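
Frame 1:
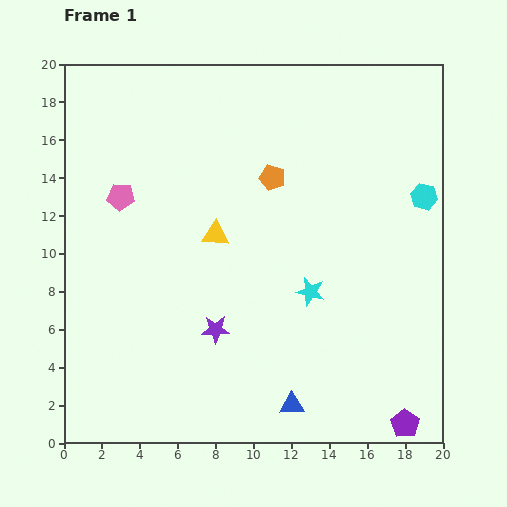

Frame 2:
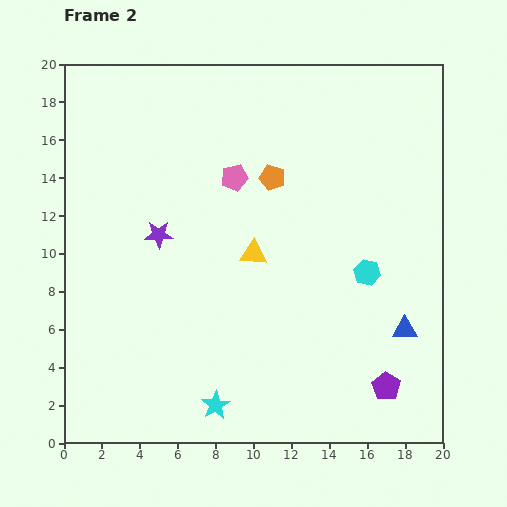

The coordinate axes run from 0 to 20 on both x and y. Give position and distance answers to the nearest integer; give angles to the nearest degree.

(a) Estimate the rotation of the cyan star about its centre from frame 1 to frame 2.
26° clockwise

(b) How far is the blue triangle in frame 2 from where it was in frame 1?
7

The blue triangle moved from (12, 2) to (18, 6), a distance of √(6² + 4²) ≈ 7.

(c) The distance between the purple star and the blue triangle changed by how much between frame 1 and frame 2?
+8

Distance in frame 1: 6. Distance in frame 2: 14.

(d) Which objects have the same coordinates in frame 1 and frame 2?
the orange pentagon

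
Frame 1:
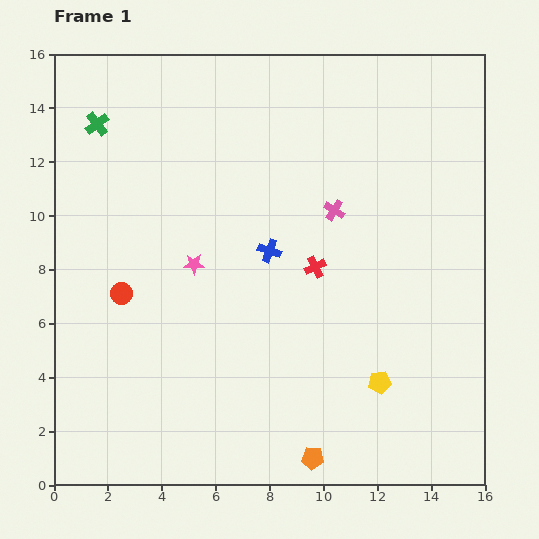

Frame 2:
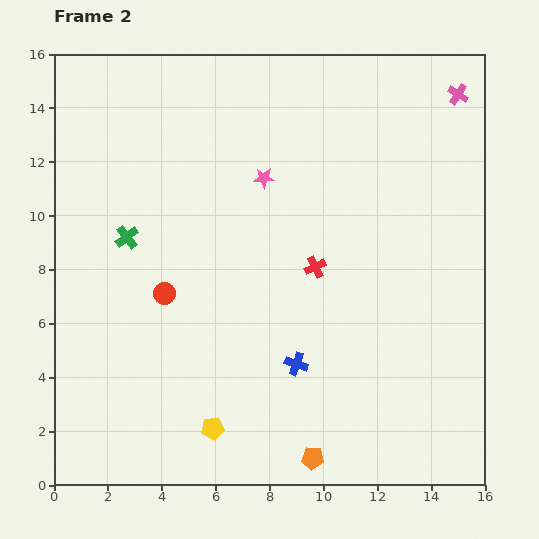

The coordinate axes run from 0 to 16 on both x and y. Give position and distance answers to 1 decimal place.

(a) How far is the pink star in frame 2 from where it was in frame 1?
4.1

The pink star moved from (5.2, 8.2) to (7.8, 11.4), a distance of √(2.6² + 3.2²) ≈ 4.1.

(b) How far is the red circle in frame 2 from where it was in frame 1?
1.6

The red circle moved from (2.5, 7.1) to (4.1, 7.1), a distance of √(1.6² + 0.0²) ≈ 1.6.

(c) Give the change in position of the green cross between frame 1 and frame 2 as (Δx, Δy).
(1.1, -4.2)

The green cross was at (1.6, 13.4) in frame 1 and (2.7, 9.2) in frame 2.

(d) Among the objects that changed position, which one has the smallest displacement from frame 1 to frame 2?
the red circle

(moved 1.6)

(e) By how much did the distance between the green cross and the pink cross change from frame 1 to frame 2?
+4.0

Distance in frame 1: 9.4. Distance in frame 2: 13.4.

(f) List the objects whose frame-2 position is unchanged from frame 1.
the orange pentagon, the red cross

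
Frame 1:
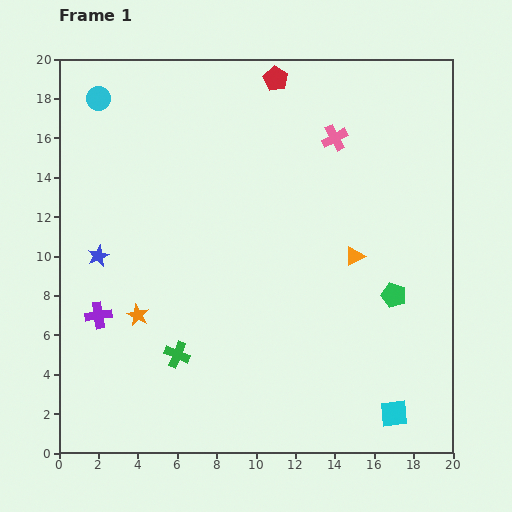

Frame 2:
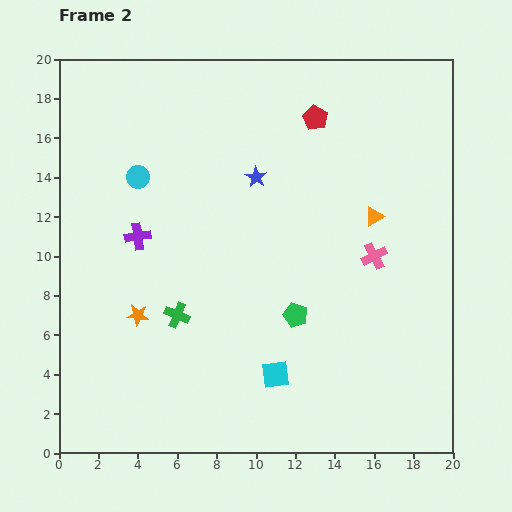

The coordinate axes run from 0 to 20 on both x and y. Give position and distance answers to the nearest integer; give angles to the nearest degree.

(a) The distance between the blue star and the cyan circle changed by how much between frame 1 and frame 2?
-2

Distance in frame 1: 8. Distance in frame 2: 6.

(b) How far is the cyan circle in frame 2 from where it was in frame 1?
4

The cyan circle moved from (2, 18) to (4, 14), a distance of √(2² + 4²) ≈ 4.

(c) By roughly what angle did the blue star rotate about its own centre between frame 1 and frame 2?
16° counter-clockwise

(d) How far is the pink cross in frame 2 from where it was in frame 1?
6

The pink cross moved from (14, 16) to (16, 10), a distance of √(2² + 6²) ≈ 6.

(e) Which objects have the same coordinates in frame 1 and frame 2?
the orange star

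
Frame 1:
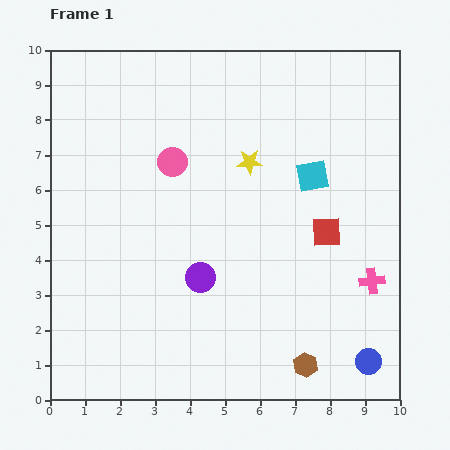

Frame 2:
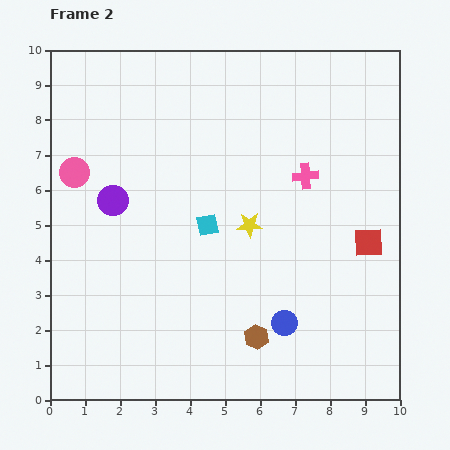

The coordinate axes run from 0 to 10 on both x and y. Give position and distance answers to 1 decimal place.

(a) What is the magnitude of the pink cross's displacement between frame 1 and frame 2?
3.6

The pink cross moved from (9.2, 3.4) to (7.3, 6.4), a distance of √(1.9² + 3.0²) ≈ 3.6.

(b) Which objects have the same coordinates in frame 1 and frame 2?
none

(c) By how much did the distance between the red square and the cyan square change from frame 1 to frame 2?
+3.0

Distance in frame 1: 1.6. Distance in frame 2: 4.6.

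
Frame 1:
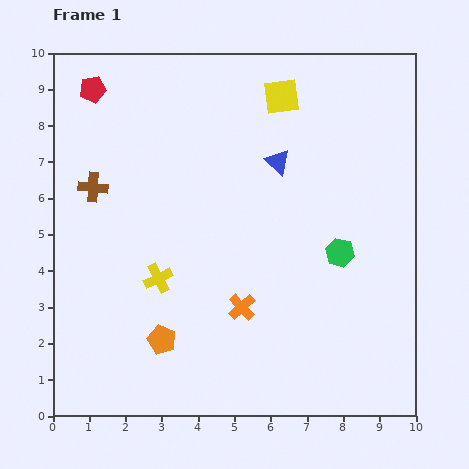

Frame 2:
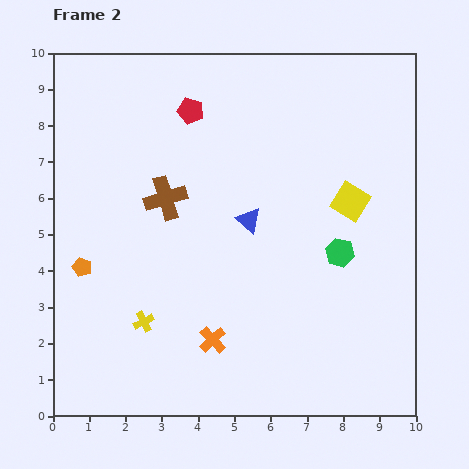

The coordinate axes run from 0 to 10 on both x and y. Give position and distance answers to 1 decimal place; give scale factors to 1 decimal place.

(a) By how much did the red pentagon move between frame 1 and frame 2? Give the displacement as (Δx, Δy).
(2.7, -0.6)

The red pentagon was at (1.1, 9.0) in frame 1 and (3.8, 8.4) in frame 2.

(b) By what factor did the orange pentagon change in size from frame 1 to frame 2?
0.7×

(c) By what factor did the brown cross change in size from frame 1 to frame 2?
1.5×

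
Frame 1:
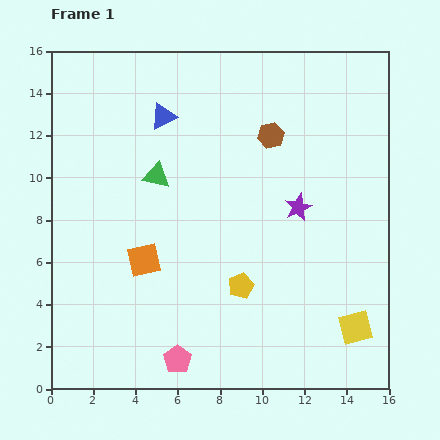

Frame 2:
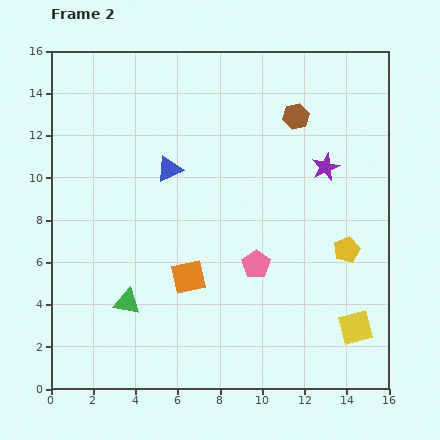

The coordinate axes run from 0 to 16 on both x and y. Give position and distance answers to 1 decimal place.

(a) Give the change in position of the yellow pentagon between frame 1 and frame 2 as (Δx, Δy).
(5.0, 1.7)

The yellow pentagon was at (9.0, 4.9) in frame 1 and (14.0, 6.6) in frame 2.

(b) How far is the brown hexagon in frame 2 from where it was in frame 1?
1.5

The brown hexagon moved from (10.4, 12.0) to (11.6, 12.9), a distance of √(1.2² + 0.9²) ≈ 1.5.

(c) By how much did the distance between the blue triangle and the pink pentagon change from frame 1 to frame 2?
-5.4

Distance in frame 1: 11.5. Distance in frame 2: 6.1.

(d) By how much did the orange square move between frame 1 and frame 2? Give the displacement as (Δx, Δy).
(2.1, -0.8)

The orange square was at (4.4, 6.1) in frame 1 and (6.5, 5.3) in frame 2.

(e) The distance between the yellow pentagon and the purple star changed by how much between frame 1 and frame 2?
-0.6

Distance in frame 1: 4.6. Distance in frame 2: 4.0.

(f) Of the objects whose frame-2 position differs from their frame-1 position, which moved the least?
the brown hexagon

(moved 1.5)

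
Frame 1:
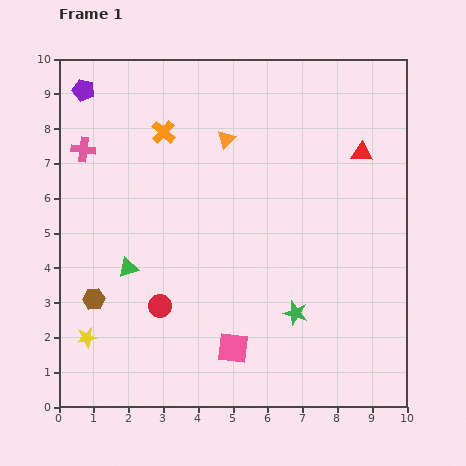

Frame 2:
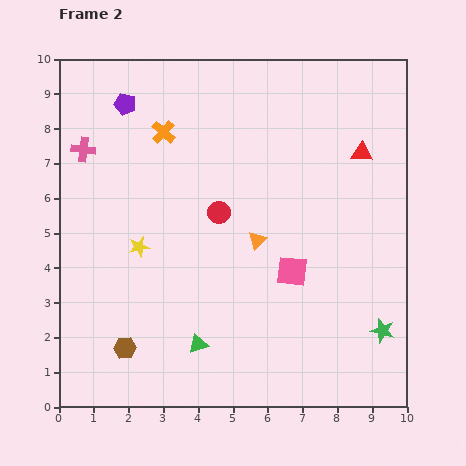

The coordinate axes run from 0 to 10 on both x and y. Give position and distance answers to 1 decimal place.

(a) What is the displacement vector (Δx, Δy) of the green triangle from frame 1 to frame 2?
(2.0, -2.2)

The green triangle was at (2.0, 4.0) in frame 1 and (4.0, 1.8) in frame 2.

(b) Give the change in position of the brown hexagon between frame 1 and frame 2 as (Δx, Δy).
(0.9, -1.4)

The brown hexagon was at (1.0, 3.1) in frame 1 and (1.9, 1.7) in frame 2.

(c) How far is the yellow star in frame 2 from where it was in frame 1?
3.0

The yellow star moved from (0.8, 2.0) to (2.3, 4.6), a distance of √(1.5² + 2.6²) ≈ 3.0.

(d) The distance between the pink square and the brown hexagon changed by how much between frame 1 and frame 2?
+1.1

Distance in frame 1: 4.2. Distance in frame 2: 5.3.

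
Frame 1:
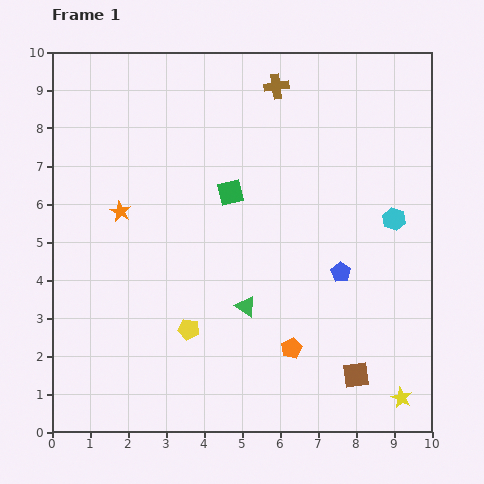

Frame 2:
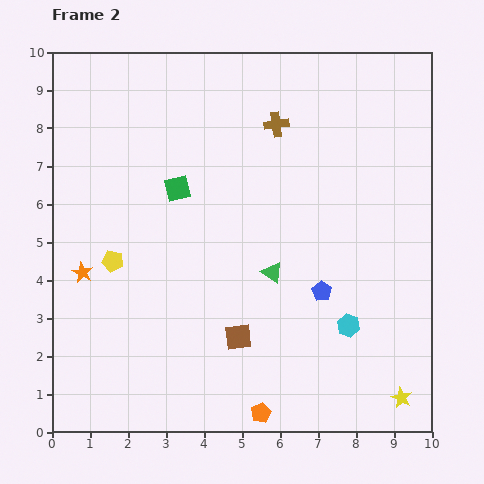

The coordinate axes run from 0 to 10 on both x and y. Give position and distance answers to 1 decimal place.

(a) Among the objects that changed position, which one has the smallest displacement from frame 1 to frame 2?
the blue pentagon

(moved 0.7)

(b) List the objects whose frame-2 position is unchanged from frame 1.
the yellow star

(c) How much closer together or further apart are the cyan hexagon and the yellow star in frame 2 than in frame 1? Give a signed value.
-2.3

Distance in frame 1: 4.7. Distance in frame 2: 2.4.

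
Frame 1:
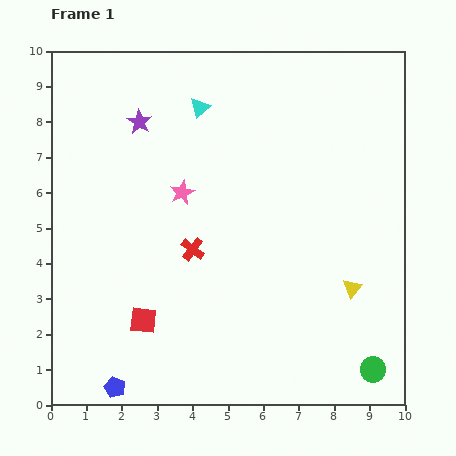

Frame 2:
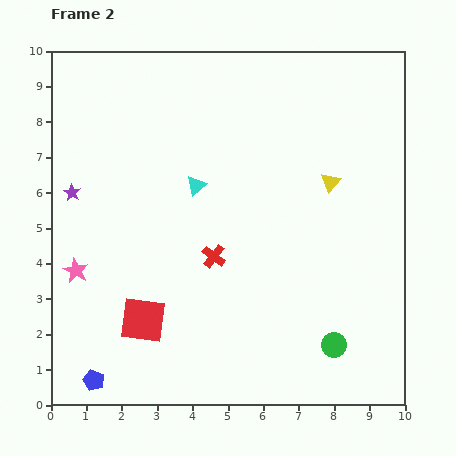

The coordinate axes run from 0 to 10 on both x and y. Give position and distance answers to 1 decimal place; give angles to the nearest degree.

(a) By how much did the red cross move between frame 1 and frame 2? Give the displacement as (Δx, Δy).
(0.6, -0.2)

The red cross was at (4.0, 4.4) in frame 1 and (4.6, 4.2) in frame 2.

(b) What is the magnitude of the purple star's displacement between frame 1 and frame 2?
2.8

The purple star moved from (2.5, 8.0) to (0.6, 6.0), a distance of √(1.9² + 2.0²) ≈ 2.8.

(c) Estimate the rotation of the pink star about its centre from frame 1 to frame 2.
18° counter-clockwise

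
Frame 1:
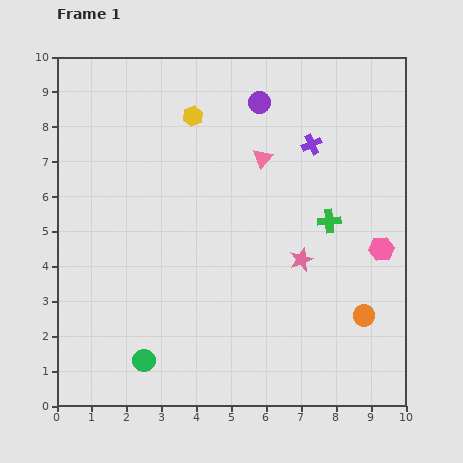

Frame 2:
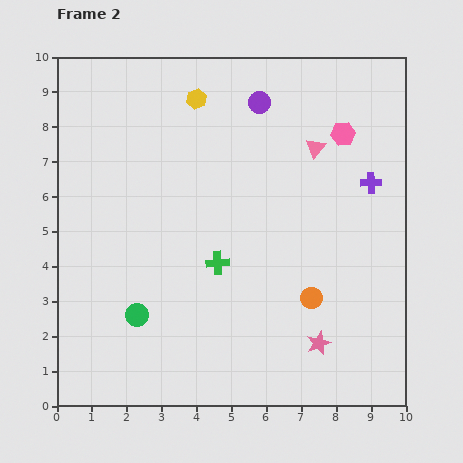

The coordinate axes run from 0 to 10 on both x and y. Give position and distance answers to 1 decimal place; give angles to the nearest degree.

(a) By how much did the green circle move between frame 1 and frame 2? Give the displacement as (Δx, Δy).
(-0.2, 1.3)

The green circle was at (2.5, 1.3) in frame 1 and (2.3, 2.6) in frame 2.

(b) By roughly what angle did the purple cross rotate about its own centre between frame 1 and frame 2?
23° clockwise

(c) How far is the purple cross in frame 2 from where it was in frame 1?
2.0

The purple cross moved from (7.3, 7.5) to (9.0, 6.4), a distance of √(1.7² + 1.1²) ≈ 2.0.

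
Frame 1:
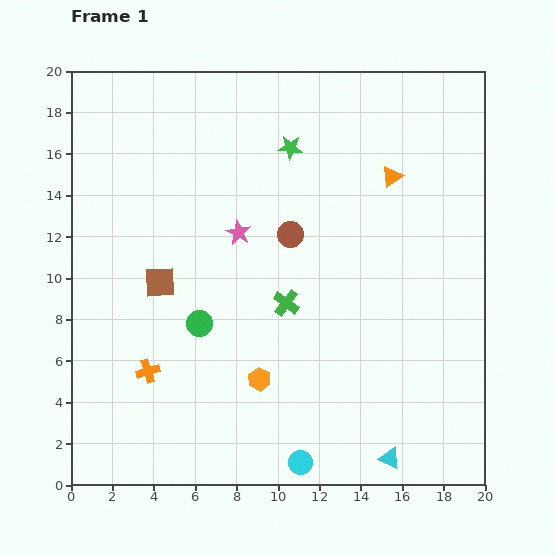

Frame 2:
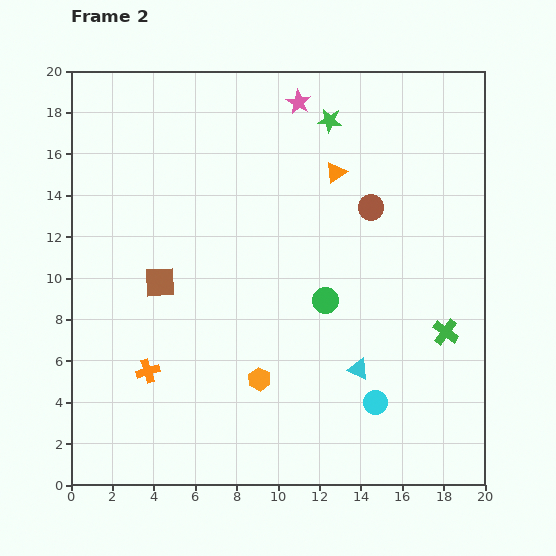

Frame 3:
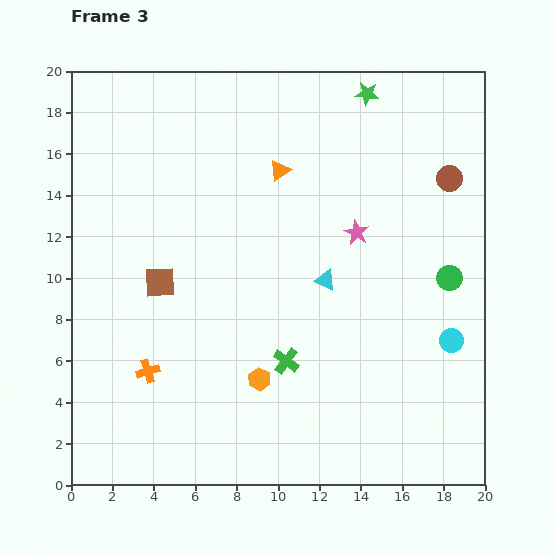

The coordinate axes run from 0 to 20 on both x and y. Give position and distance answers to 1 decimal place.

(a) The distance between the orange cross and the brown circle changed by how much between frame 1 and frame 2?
+3.9

Distance in frame 1: 9.5. Distance in frame 2: 13.4.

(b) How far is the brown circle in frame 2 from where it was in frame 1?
4.1

The brown circle moved from (10.6, 12.1) to (14.5, 13.4), a distance of √(3.9² + 1.3²) ≈ 4.1.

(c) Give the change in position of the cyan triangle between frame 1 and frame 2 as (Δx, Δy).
(-1.5, 4.3)

The cyan triangle was at (15.4, 1.3) in frame 1 and (13.9, 5.6) in frame 2.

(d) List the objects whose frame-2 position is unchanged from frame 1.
the orange hexagon, the brown square, the orange cross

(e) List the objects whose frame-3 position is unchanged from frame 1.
the orange hexagon, the brown square, the orange cross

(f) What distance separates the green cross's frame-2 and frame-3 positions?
7.8

The green cross moved from (18.1, 7.4) to (10.4, 6.0), a distance of √(7.7² + 1.4²) ≈ 7.8.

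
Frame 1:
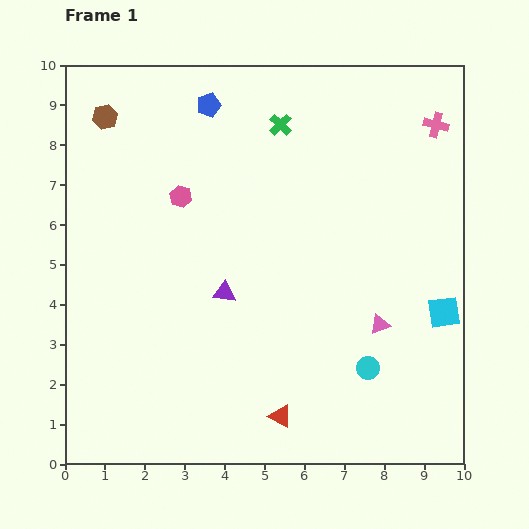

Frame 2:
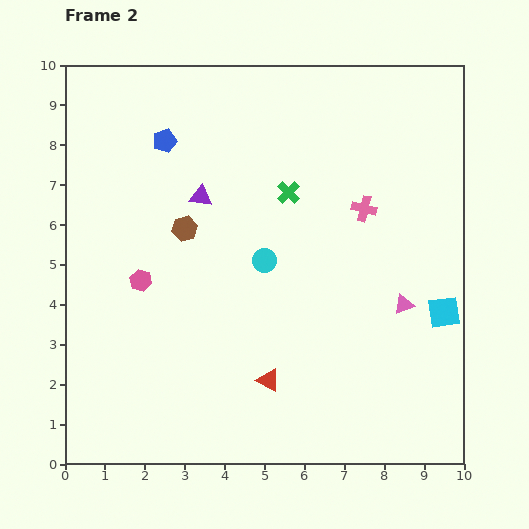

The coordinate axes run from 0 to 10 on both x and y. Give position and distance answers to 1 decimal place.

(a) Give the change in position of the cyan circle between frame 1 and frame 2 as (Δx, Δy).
(-2.6, 2.7)

The cyan circle was at (7.6, 2.4) in frame 1 and (5.0, 5.1) in frame 2.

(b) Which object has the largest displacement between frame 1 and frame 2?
the cyan circle

(moved 3.7; next 3.4)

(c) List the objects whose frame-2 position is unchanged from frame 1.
the cyan square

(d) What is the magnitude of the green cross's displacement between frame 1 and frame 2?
1.7

The green cross moved from (5.4, 8.5) to (5.6, 6.8), a distance of √(0.2² + 1.7²) ≈ 1.7.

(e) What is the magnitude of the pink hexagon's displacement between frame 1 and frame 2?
2.3

The pink hexagon moved from (2.9, 6.7) to (1.9, 4.6), a distance of √(1.0² + 2.1²) ≈ 2.3.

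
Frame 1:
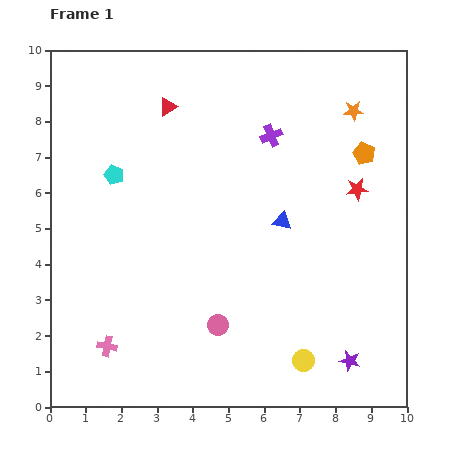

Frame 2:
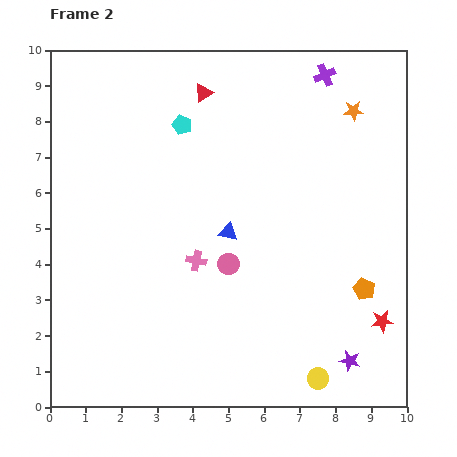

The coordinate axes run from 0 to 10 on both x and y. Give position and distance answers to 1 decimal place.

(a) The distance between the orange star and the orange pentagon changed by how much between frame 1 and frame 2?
+3.8

Distance in frame 1: 1.2. Distance in frame 2: 5.0.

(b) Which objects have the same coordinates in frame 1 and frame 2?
the orange star, the purple star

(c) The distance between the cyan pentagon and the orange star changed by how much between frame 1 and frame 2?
-2.1

Distance in frame 1: 6.9. Distance in frame 2: 4.8.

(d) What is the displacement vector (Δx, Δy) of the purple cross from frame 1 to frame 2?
(1.5, 1.7)

The purple cross was at (6.2, 7.6) in frame 1 and (7.7, 9.3) in frame 2.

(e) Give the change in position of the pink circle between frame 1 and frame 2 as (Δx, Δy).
(0.3, 1.7)

The pink circle was at (4.7, 2.3) in frame 1 and (5.0, 4.0) in frame 2.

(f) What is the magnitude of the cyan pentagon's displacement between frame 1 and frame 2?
2.4

The cyan pentagon moved from (1.8, 6.5) to (3.7, 7.9), a distance of √(1.9² + 1.4²) ≈ 2.4.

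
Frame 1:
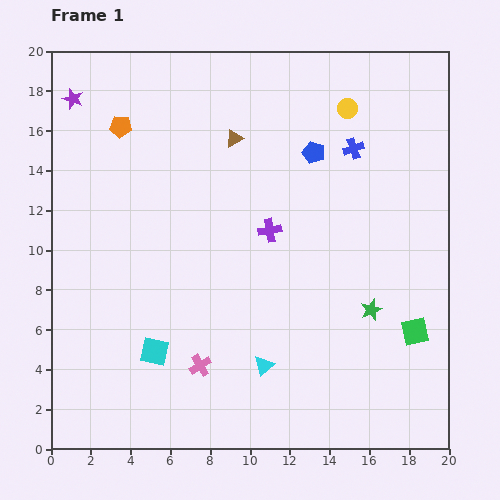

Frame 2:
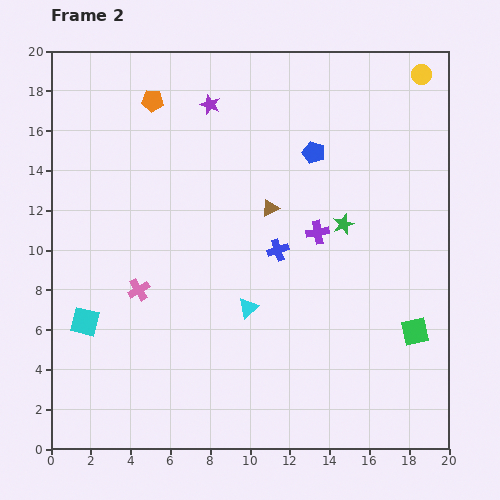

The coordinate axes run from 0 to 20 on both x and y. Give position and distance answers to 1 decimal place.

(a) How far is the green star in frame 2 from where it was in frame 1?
4.5

The green star moved from (16.1, 7.0) to (14.7, 11.3), a distance of √(1.4² + 4.3²) ≈ 4.5.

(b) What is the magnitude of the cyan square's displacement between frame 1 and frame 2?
3.8

The cyan square moved from (5.2, 4.9) to (1.7, 6.4), a distance of √(3.5² + 1.5²) ≈ 3.8.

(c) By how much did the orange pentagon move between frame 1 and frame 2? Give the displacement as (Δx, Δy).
(1.6, 1.3)

The orange pentagon was at (3.5, 16.2) in frame 1 and (5.1, 17.5) in frame 2.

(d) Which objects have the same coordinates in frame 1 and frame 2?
the green square, the blue pentagon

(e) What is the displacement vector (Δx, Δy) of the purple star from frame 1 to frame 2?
(6.9, -0.3)

The purple star was at (1.1, 17.6) in frame 1 and (8.0, 17.3) in frame 2.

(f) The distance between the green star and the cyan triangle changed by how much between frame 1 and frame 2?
+0.3

Distance in frame 1: 6.1. Distance in frame 2: 6.4.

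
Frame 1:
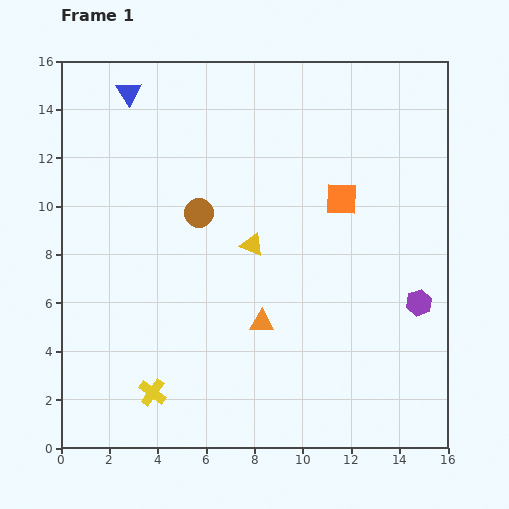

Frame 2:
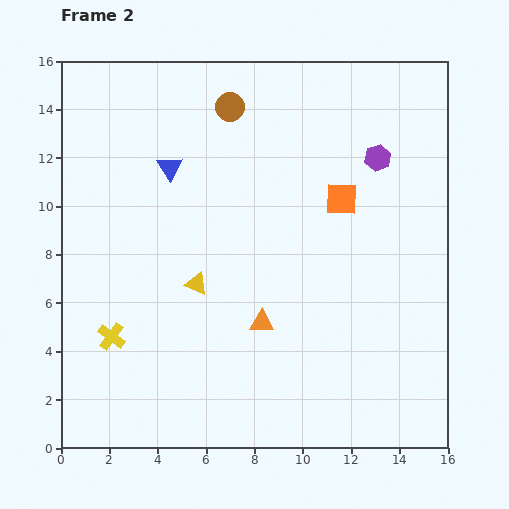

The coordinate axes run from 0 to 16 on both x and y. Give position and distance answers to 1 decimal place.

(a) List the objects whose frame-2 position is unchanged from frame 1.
the orange triangle, the orange square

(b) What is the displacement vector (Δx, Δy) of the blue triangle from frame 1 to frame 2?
(1.7, -3.1)

The blue triangle was at (2.8, 14.7) in frame 1 and (4.5, 11.6) in frame 2.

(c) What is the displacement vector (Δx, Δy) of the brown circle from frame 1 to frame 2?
(1.3, 4.4)

The brown circle was at (5.7, 9.7) in frame 1 and (7.0, 14.1) in frame 2.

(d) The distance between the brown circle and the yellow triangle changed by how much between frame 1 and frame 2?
+4.8

Distance in frame 1: 2.6. Distance in frame 2: 7.4.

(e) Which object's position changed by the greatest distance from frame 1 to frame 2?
the purple hexagon

(moved 6.2; next 4.6)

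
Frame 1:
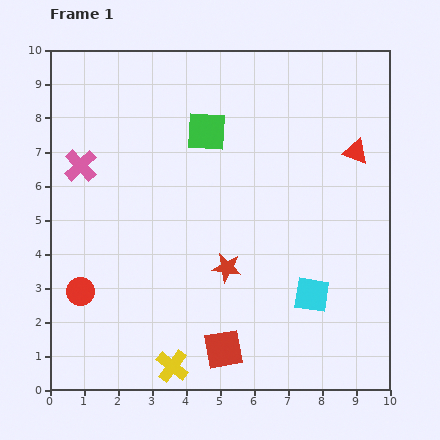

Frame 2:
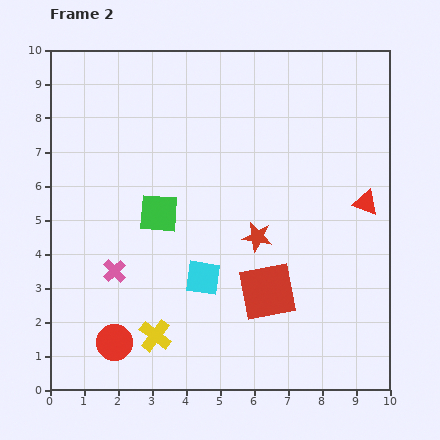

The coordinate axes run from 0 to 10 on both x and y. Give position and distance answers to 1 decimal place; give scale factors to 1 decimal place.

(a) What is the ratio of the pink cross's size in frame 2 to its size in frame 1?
0.7×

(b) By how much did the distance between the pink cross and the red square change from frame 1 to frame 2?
-2.3

Distance in frame 1: 6.8. Distance in frame 2: 4.5.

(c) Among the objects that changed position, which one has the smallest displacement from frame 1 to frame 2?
the yellow cross

(moved 1.0)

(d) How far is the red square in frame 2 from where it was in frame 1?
2.1

The red square moved from (5.1, 1.2) to (6.4, 2.9), a distance of √(1.3² + 1.7²) ≈ 2.1.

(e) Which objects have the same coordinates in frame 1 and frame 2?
none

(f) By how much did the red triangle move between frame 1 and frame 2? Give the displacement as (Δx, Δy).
(0.3, -1.5)

The red triangle was at (9.0, 7.0) in frame 1 and (9.3, 5.5) in frame 2.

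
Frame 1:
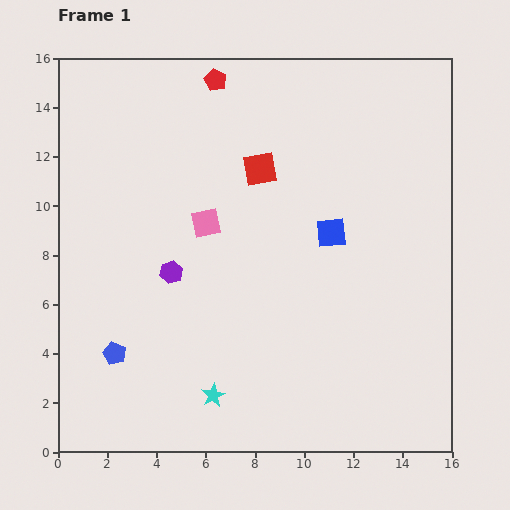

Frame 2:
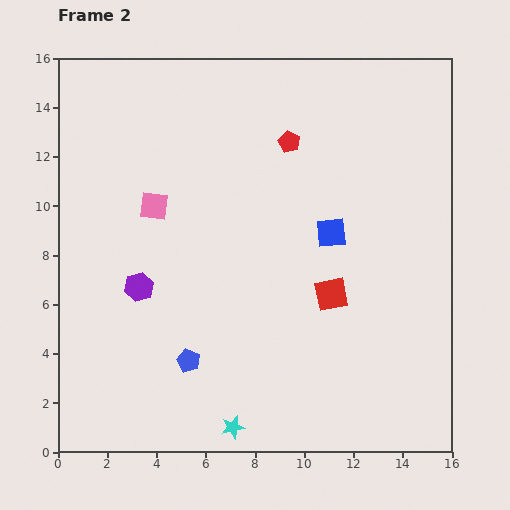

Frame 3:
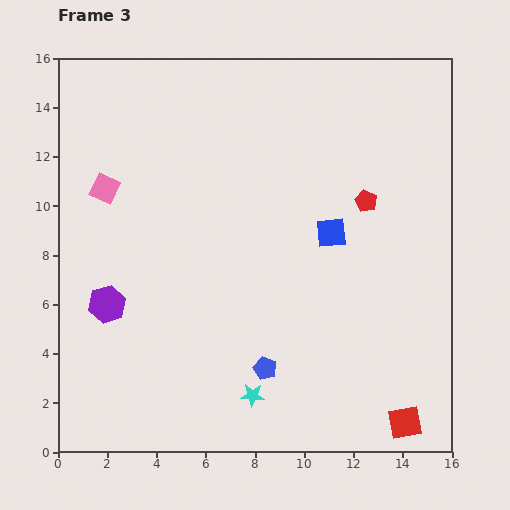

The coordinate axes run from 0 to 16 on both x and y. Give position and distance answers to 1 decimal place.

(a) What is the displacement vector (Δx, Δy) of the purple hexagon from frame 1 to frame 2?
(-1.3, -0.6)

The purple hexagon was at (4.6, 7.3) in frame 1 and (3.3, 6.7) in frame 2.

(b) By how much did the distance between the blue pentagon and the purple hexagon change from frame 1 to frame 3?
+2.9

Distance in frame 1: 4.0. Distance in frame 3: 6.9.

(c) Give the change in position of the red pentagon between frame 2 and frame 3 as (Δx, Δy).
(3.1, -2.4)

The red pentagon was at (9.4, 12.6) in frame 2 and (12.5, 10.2) in frame 3.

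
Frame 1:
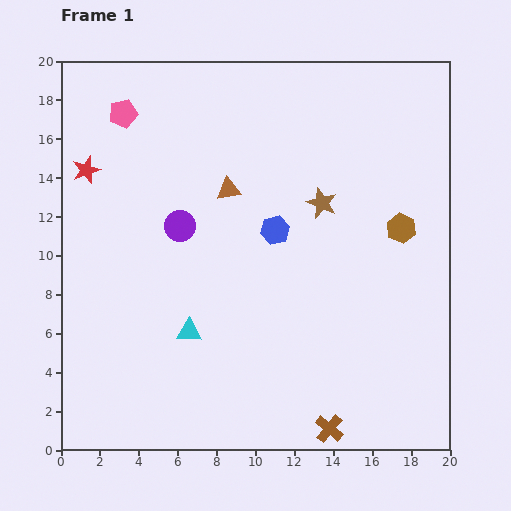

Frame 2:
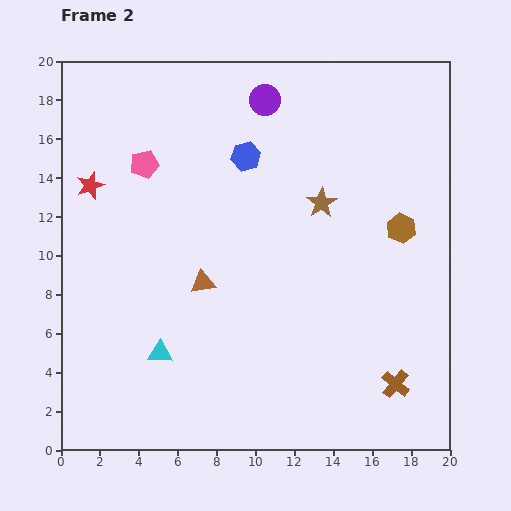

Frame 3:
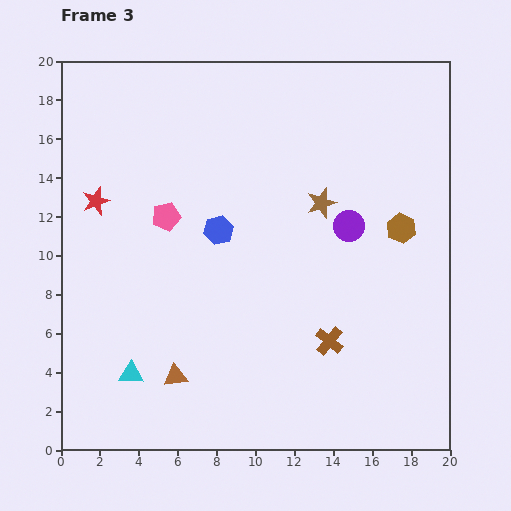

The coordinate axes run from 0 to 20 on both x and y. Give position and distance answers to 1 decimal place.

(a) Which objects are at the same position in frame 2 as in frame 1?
the brown hexagon, the brown star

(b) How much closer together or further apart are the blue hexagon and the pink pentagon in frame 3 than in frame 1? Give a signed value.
-7.0

Distance in frame 1: 9.8. Distance in frame 3: 2.8.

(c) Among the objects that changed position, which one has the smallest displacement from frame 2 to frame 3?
the red star

(moved 0.9)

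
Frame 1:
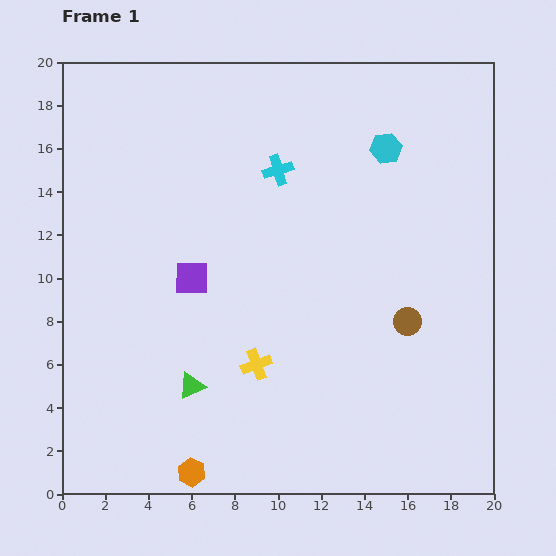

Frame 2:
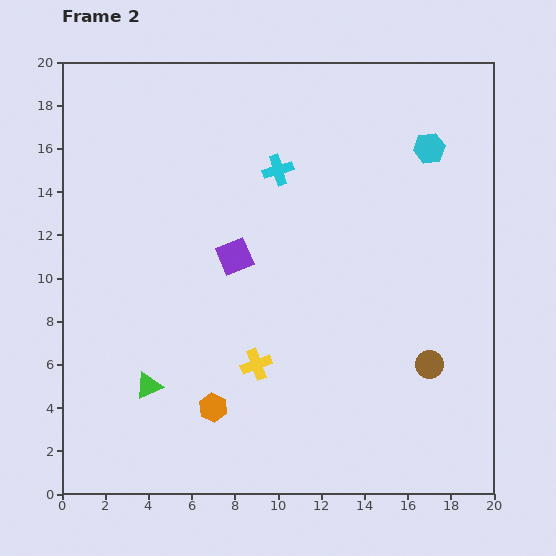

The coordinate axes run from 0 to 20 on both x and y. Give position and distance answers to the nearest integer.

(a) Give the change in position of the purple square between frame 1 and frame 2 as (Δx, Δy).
(2, 1)

The purple square was at (6, 10) in frame 1 and (8, 11) in frame 2.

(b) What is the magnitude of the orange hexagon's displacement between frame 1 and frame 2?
3

The orange hexagon moved from (6, 1) to (7, 4), a distance of √(1² + 3²) ≈ 3.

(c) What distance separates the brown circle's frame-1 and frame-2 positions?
2

The brown circle moved from (16, 8) to (17, 6), a distance of √(1² + 2²) ≈ 2.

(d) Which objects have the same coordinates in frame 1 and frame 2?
the yellow cross, the cyan cross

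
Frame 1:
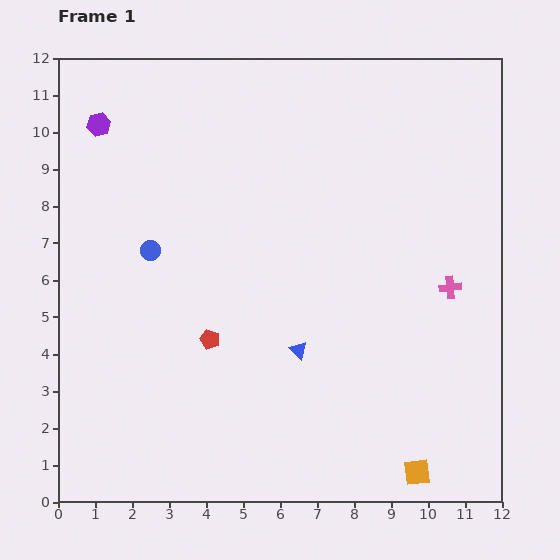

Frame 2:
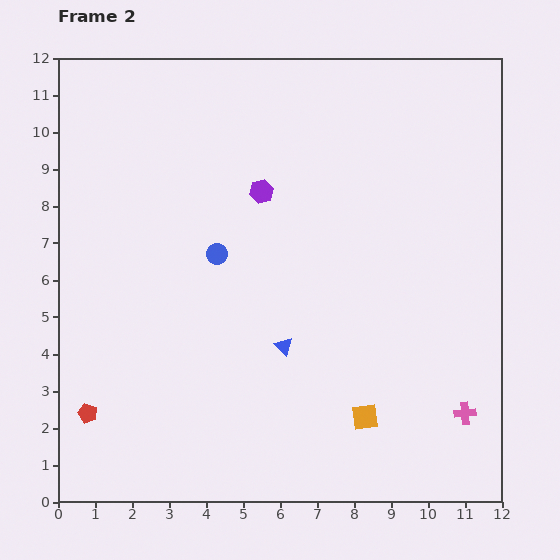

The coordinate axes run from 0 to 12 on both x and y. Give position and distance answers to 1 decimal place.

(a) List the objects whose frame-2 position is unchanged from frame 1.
none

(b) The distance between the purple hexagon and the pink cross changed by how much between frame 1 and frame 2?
-2.4

Distance in frame 1: 10.5. Distance in frame 2: 8.1.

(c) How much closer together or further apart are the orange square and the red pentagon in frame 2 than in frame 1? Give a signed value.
+0.8

Distance in frame 1: 6.7. Distance in frame 2: 7.5.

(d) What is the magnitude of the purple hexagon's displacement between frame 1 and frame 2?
4.8

The purple hexagon moved from (1.1, 10.2) to (5.5, 8.4), a distance of √(4.4² + 1.8²) ≈ 4.8.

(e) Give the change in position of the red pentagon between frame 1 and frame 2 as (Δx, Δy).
(-3.3, -2.0)

The red pentagon was at (4.1, 4.4) in frame 1 and (0.8, 2.4) in frame 2.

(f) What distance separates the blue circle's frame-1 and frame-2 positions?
1.8

The blue circle moved from (2.5, 6.8) to (4.3, 6.7), a distance of √(1.8² + 0.1²) ≈ 1.8.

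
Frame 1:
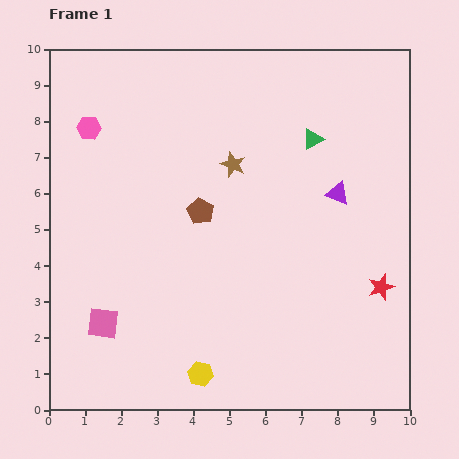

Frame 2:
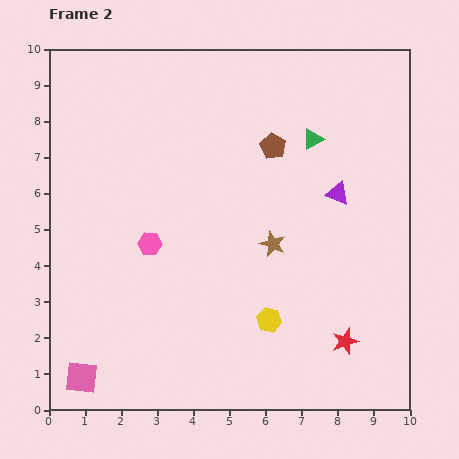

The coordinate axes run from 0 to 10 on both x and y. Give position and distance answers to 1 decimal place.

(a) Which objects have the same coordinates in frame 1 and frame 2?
the green triangle, the purple triangle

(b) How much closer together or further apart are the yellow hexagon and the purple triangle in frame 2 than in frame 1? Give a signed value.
-2.3

Distance in frame 1: 6.3. Distance in frame 2: 4.0.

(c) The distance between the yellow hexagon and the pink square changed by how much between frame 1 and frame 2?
+2.4

Distance in frame 1: 3.0. Distance in frame 2: 5.4.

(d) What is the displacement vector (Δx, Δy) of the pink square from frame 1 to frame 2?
(-0.6, -1.5)

The pink square was at (1.5, 2.4) in frame 1 and (0.9, 0.9) in frame 2.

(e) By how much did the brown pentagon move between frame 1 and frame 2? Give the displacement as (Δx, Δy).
(2.0, 1.8)

The brown pentagon was at (4.2, 5.5) in frame 1 and (6.2, 7.3) in frame 2.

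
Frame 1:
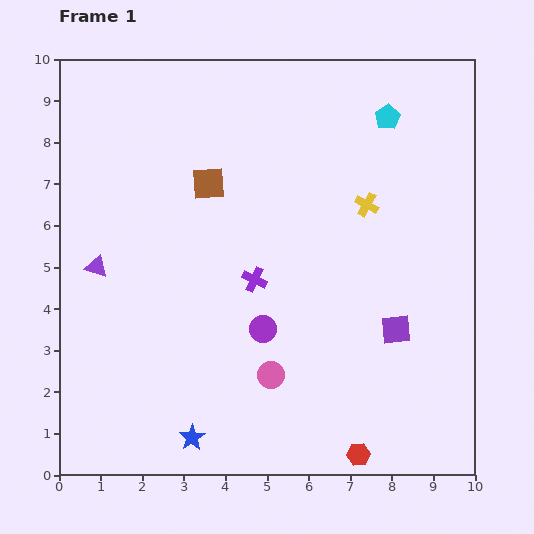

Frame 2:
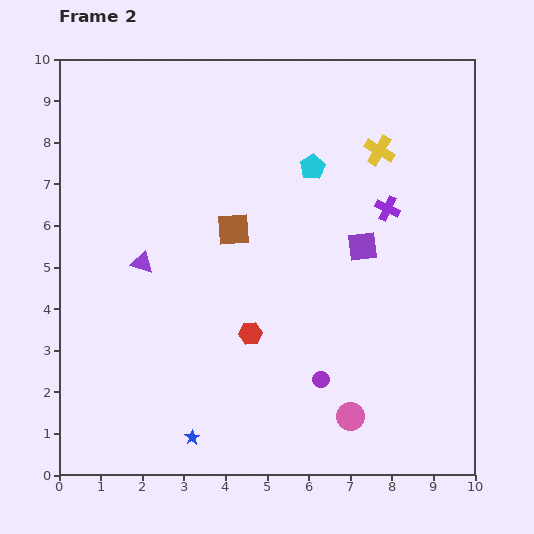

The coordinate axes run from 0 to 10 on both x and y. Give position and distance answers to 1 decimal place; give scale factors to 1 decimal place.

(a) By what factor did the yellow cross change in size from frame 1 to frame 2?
1.3×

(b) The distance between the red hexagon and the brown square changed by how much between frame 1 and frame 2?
-4.9

Distance in frame 1: 7.4. Distance in frame 2: 2.5.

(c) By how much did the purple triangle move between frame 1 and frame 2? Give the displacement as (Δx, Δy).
(1.1, 0.1)

The purple triangle was at (0.9, 5.0) in frame 1 and (2.0, 5.1) in frame 2.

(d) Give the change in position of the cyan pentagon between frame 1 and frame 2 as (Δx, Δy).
(-1.8, -1.2)

The cyan pentagon was at (7.9, 8.6) in frame 1 and (6.1, 7.4) in frame 2.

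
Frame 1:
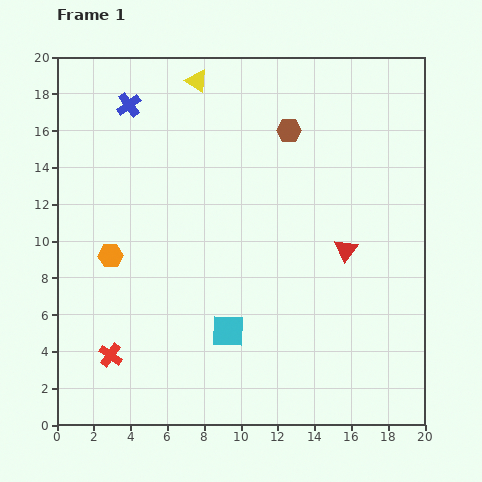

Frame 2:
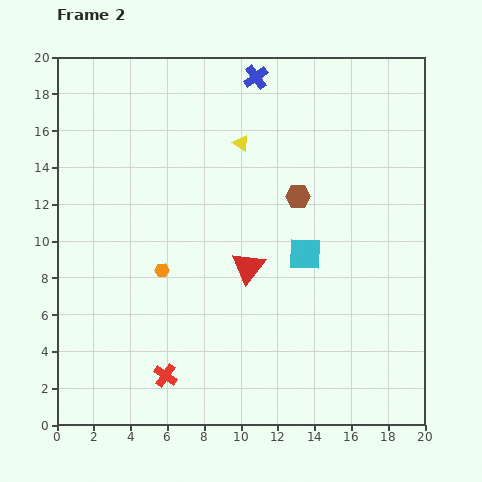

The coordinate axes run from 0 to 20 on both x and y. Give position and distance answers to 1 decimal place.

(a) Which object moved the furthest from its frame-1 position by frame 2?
the blue cross

(moved 7.1; next 5.9)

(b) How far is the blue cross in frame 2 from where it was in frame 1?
7.1

The blue cross moved from (3.9, 17.4) to (10.8, 18.9), a distance of √(6.9² + 1.5²) ≈ 7.1.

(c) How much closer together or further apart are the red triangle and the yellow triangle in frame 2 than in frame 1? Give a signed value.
-5.6

Distance in frame 1: 12.3. Distance in frame 2: 6.7.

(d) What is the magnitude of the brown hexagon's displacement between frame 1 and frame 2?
3.6

The brown hexagon moved from (12.6, 16.0) to (13.1, 12.4), a distance of √(0.5² + 3.6²) ≈ 3.6.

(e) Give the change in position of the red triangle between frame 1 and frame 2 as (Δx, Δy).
(-5.3, -0.9)

The red triangle was at (15.7, 9.5) in frame 1 and (10.4, 8.6) in frame 2.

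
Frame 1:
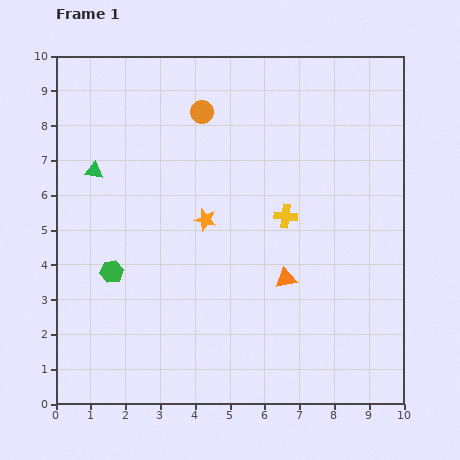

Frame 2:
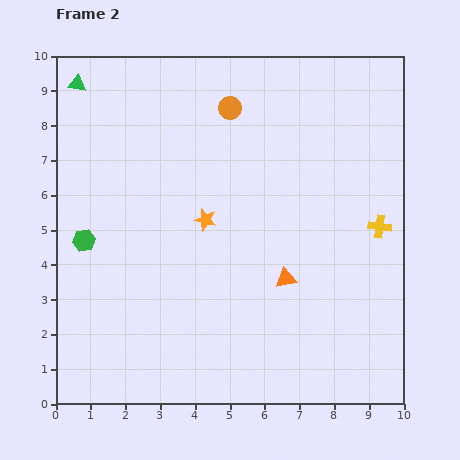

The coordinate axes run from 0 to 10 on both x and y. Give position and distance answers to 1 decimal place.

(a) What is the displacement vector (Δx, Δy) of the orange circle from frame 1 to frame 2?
(0.8, 0.1)

The orange circle was at (4.2, 8.4) in frame 1 and (5.0, 8.5) in frame 2.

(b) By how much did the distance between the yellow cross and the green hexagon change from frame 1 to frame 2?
+3.3

Distance in frame 1: 5.2. Distance in frame 2: 8.5.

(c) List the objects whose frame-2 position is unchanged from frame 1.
the orange triangle, the orange star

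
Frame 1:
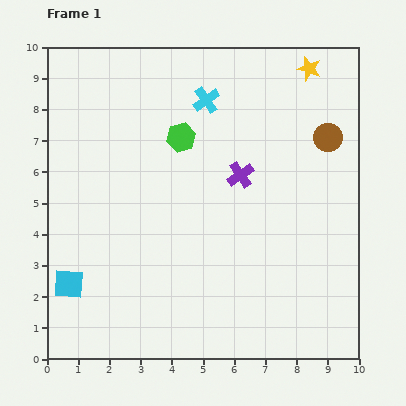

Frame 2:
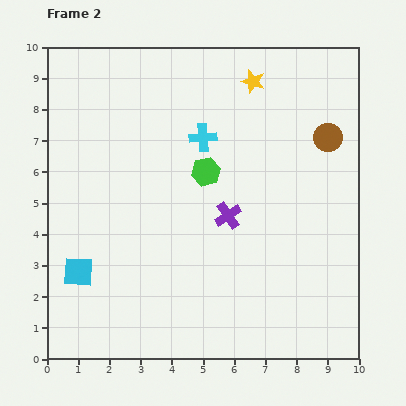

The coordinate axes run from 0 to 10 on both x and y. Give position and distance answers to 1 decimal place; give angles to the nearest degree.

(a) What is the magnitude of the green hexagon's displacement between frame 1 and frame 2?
1.4

The green hexagon moved from (4.3, 7.1) to (5.1, 6.0), a distance of √(0.8² + 1.1²) ≈ 1.4.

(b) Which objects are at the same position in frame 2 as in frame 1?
the brown circle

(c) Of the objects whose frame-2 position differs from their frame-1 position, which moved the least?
the cyan square

(moved 0.5)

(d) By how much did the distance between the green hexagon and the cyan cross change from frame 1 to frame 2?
-0.3

Distance in frame 1: 1.4. Distance in frame 2: 1.1.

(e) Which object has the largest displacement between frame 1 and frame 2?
the yellow star

(moved 1.8; next 1.4)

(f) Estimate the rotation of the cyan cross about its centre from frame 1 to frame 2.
32° clockwise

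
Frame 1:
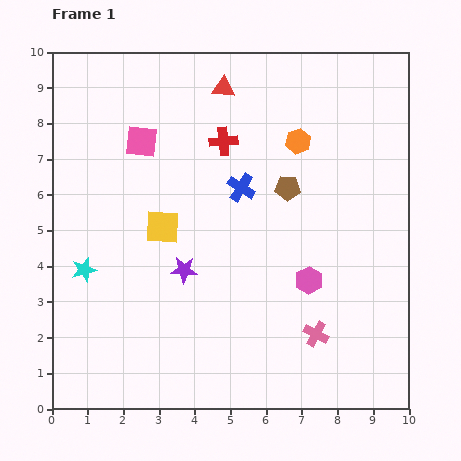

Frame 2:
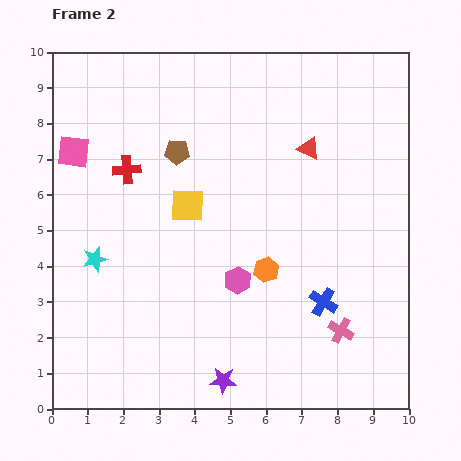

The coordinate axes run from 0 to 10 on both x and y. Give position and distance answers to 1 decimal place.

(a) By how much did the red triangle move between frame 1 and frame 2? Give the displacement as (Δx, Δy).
(2.4, -1.7)

The red triangle was at (4.8, 9.0) in frame 1 and (7.2, 7.3) in frame 2.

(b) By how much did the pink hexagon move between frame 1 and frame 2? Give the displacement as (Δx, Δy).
(-2.0, 0.0)

The pink hexagon was at (7.2, 3.6) in frame 1 and (5.2, 3.6) in frame 2.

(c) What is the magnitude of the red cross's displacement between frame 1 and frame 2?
2.8

The red cross moved from (4.8, 7.5) to (2.1, 6.7), a distance of √(2.7² + 0.8²) ≈ 2.8.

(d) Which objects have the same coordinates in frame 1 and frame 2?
none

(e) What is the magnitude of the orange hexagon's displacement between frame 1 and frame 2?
3.7

The orange hexagon moved from (6.9, 7.5) to (6.0, 3.9), a distance of √(0.9² + 3.6²) ≈ 3.7.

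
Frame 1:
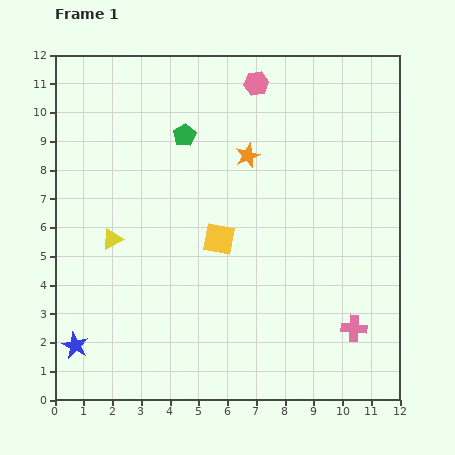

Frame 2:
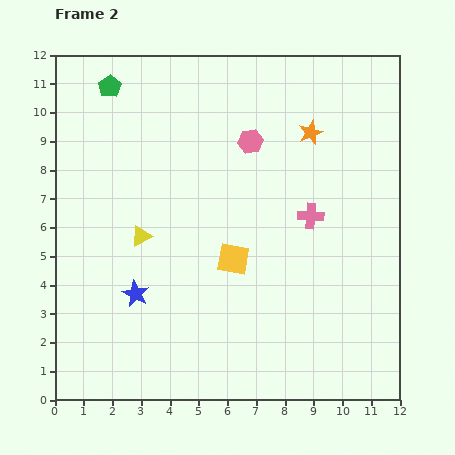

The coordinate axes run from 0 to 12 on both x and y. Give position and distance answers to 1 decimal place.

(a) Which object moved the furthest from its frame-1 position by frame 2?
the pink cross

(moved 4.2; next 3.1)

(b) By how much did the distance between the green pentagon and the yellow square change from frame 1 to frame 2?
+3.6

Distance in frame 1: 3.8. Distance in frame 2: 7.4.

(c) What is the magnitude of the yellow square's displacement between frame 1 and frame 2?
0.9

The yellow square moved from (5.7, 5.6) to (6.2, 4.9), a distance of √(0.5² + 0.7²) ≈ 0.9.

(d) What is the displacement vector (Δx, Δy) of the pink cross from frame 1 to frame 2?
(-1.5, 3.9)

The pink cross was at (10.4, 2.5) in frame 1 and (8.9, 6.4) in frame 2.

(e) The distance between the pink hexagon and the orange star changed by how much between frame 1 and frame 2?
-0.4

Distance in frame 1: 2.5. Distance in frame 2: 2.1.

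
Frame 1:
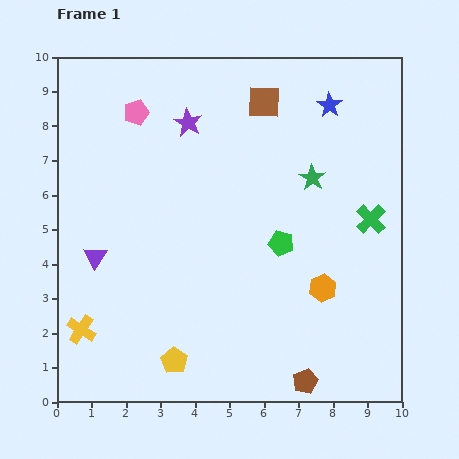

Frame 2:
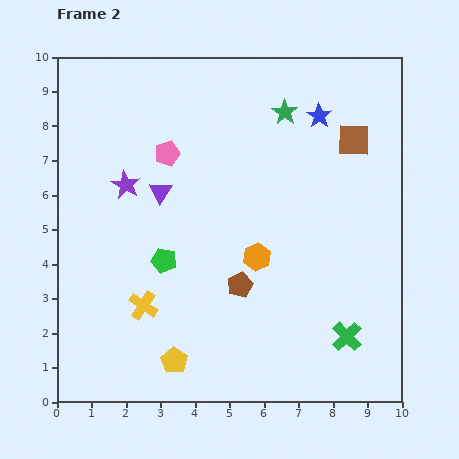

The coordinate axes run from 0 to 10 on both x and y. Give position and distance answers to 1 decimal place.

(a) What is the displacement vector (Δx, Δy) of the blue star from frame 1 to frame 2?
(-0.3, -0.3)

The blue star was at (7.9, 8.6) in frame 1 and (7.6, 8.3) in frame 2.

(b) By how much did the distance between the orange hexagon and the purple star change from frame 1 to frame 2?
-1.9

Distance in frame 1: 6.2. Distance in frame 2: 4.3.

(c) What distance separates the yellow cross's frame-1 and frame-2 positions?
1.9

The yellow cross moved from (0.7, 2.1) to (2.5, 2.8), a distance of √(1.8² + 0.7²) ≈ 1.9.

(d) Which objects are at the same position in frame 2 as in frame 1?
the yellow pentagon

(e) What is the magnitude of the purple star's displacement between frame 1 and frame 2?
2.5

The purple star moved from (3.8, 8.1) to (2.0, 6.3), a distance of √(1.8² + 1.8²) ≈ 2.5.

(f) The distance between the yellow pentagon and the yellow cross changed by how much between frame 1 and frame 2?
-1.0

Distance in frame 1: 2.8. Distance in frame 2: 1.8.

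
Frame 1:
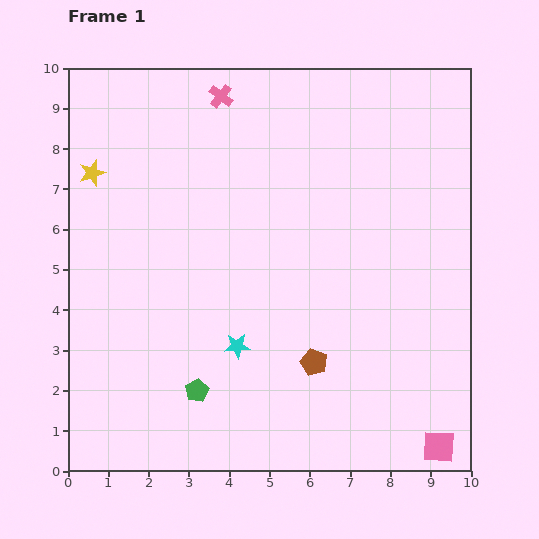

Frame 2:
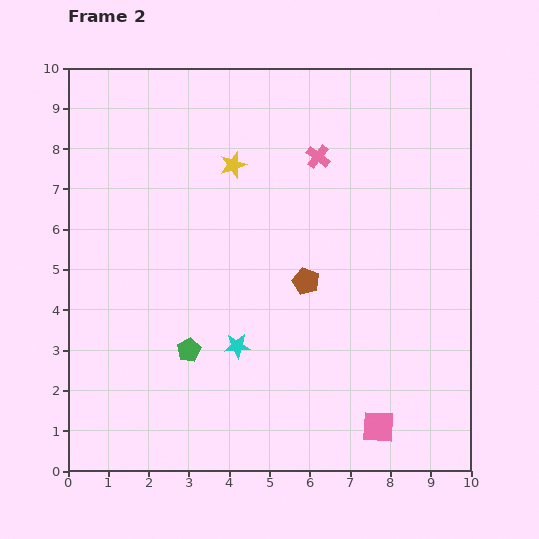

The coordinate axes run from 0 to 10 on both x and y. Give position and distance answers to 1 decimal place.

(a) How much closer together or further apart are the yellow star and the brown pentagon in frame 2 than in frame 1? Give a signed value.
-3.8

Distance in frame 1: 7.2. Distance in frame 2: 3.4.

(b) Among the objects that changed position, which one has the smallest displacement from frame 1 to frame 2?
the green pentagon

(moved 1.0)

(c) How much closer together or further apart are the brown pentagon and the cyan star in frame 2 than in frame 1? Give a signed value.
+0.4

Distance in frame 1: 1.9. Distance in frame 2: 2.3.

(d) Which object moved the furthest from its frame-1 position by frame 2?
the yellow star

(moved 3.5; next 2.8)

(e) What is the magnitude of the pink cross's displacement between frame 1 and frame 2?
2.8

The pink cross moved from (3.8, 9.3) to (6.2, 7.8), a distance of √(2.4² + 1.5²) ≈ 2.8.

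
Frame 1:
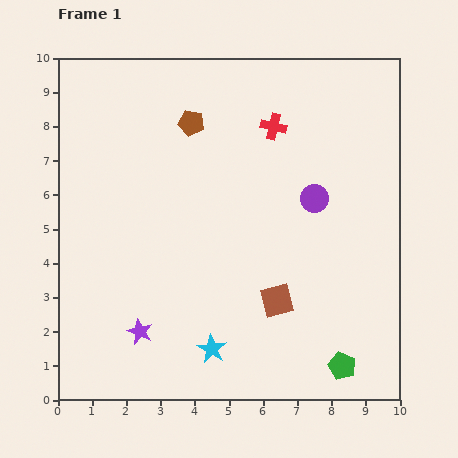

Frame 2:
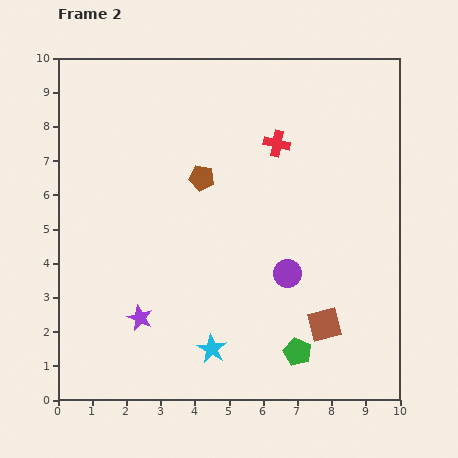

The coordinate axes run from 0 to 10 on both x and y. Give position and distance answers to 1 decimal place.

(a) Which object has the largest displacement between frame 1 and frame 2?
the purple circle

(moved 2.3; next 1.6)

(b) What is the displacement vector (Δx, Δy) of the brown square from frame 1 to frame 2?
(1.4, -0.7)

The brown square was at (6.4, 2.9) in frame 1 and (7.8, 2.2) in frame 2.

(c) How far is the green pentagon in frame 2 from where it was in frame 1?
1.4

The green pentagon moved from (8.3, 1.0) to (7.0, 1.4), a distance of √(1.3² + 0.4²) ≈ 1.4.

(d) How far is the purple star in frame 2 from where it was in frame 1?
0.4

The purple star moved from (2.4, 2.0) to (2.4, 2.4), a distance of √(0.0² + 0.4²) ≈ 0.4.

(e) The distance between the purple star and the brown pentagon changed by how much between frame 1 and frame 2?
-1.8

Distance in frame 1: 6.3. Distance in frame 2: 4.5.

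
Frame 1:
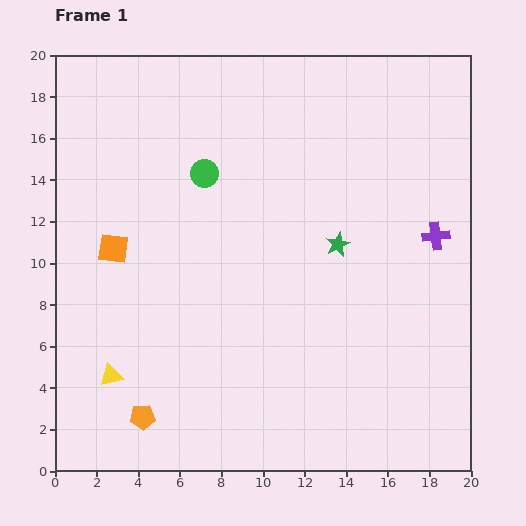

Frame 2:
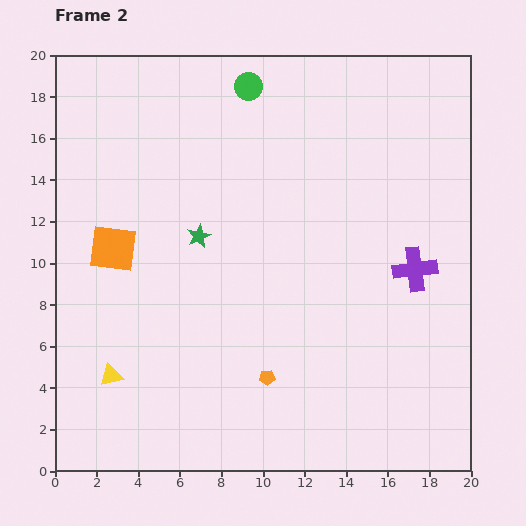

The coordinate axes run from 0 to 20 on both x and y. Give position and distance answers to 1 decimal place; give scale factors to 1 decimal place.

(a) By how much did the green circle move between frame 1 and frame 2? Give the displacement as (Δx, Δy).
(2.1, 4.2)

The green circle was at (7.2, 14.3) in frame 1 and (9.3, 18.5) in frame 2.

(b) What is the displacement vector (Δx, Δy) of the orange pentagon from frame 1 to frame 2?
(6.0, 1.9)

The orange pentagon was at (4.2, 2.6) in frame 1 and (10.2, 4.5) in frame 2.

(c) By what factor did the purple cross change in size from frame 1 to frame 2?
1.6×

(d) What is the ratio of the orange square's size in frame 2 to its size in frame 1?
1.5×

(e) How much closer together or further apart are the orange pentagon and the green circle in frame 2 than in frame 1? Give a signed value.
+1.9

Distance in frame 1: 12.1. Distance in frame 2: 14.0.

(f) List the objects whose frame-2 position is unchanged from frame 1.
the orange square, the yellow triangle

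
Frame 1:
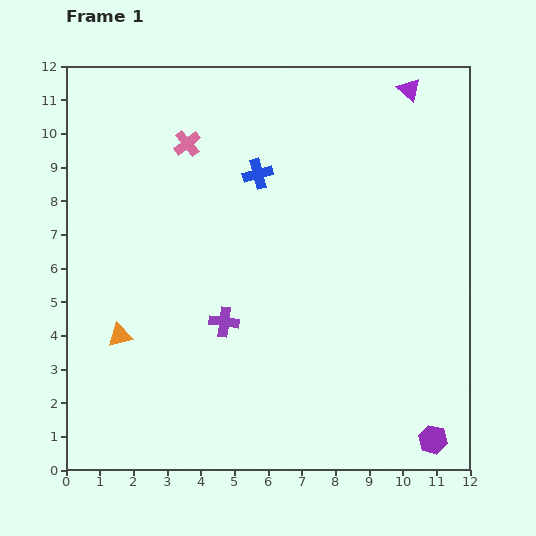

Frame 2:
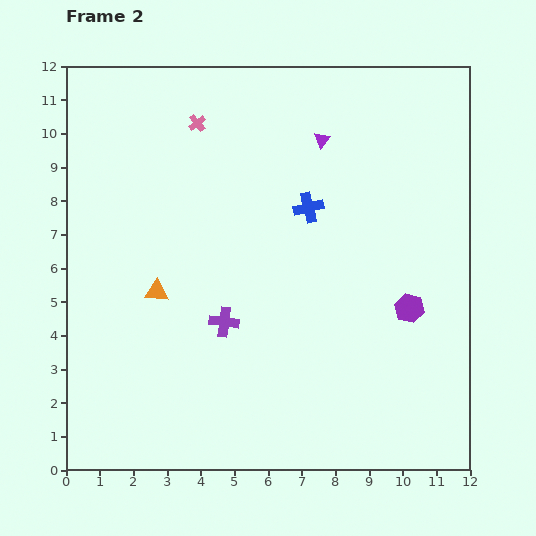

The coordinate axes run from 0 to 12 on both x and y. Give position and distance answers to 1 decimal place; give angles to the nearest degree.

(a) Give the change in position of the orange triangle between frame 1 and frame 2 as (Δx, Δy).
(1.1, 1.3)

The orange triangle was at (1.6, 4.0) in frame 1 and (2.7, 5.3) in frame 2.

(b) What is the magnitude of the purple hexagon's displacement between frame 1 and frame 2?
4.0

The purple hexagon moved from (10.9, 0.9) to (10.2, 4.8), a distance of √(0.7² + 3.9²) ≈ 4.0.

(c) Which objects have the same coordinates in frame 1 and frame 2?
the purple cross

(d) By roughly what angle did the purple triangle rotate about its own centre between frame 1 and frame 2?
28° clockwise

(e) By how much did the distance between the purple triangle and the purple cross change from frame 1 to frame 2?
-2.7

Distance in frame 1: 8.8. Distance in frame 2: 6.1.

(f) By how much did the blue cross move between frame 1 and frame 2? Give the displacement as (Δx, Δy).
(1.5, -1.0)

The blue cross was at (5.7, 8.8) in frame 1 and (7.2, 7.8) in frame 2.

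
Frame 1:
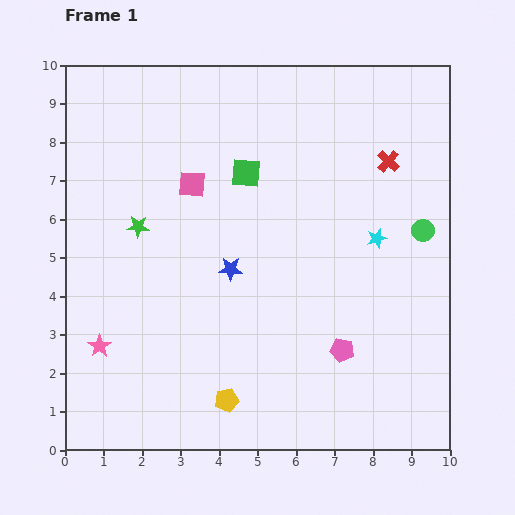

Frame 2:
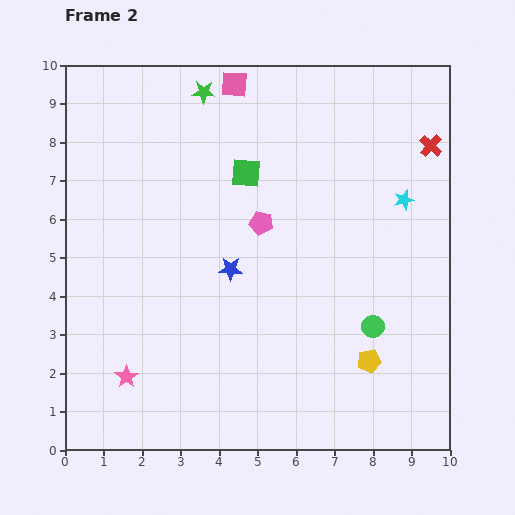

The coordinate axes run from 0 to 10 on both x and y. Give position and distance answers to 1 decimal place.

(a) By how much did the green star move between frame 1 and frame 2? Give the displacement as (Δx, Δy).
(1.7, 3.5)

The green star was at (1.9, 5.8) in frame 1 and (3.6, 9.3) in frame 2.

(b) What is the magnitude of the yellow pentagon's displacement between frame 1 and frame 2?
3.8

The yellow pentagon moved from (4.2, 1.3) to (7.9, 2.3), a distance of √(3.7² + 1.0²) ≈ 3.8.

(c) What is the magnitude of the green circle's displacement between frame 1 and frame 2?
2.8

The green circle moved from (9.3, 5.7) to (8.0, 3.2), a distance of √(1.3² + 2.5²) ≈ 2.8.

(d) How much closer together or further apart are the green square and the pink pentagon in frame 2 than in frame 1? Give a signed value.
-3.8

Distance in frame 1: 5.2. Distance in frame 2: 1.4.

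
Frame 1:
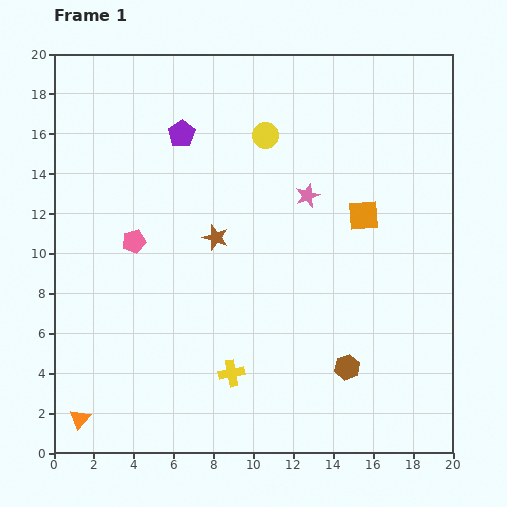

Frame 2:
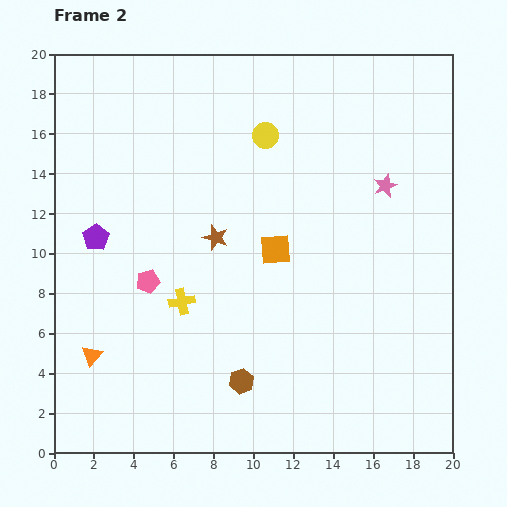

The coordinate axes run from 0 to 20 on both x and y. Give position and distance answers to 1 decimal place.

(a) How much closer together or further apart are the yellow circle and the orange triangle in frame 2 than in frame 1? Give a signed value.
-3.0

Distance in frame 1: 17.0. Distance in frame 2: 14.0.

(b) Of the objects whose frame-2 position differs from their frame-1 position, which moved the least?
the pink pentagon

(moved 2.1)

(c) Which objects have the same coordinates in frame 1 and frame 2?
the brown star, the yellow circle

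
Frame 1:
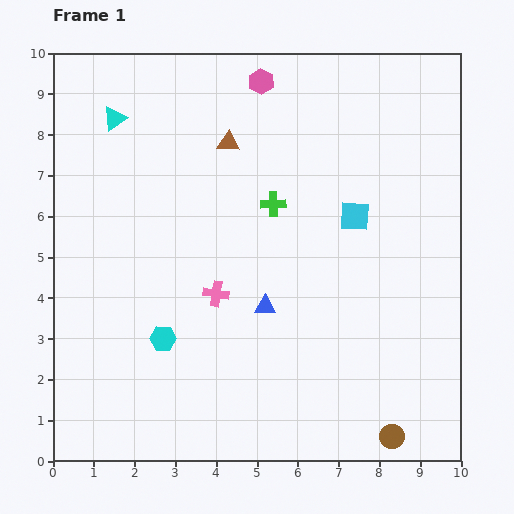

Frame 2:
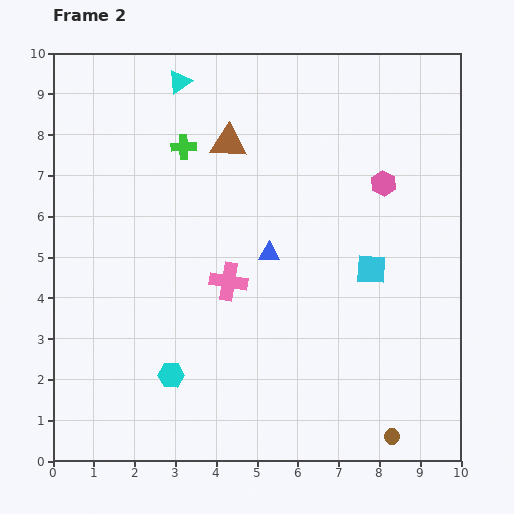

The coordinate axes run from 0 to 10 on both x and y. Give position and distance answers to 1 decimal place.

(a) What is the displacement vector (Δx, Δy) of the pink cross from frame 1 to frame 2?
(0.3, 0.3)

The pink cross was at (4.0, 4.1) in frame 1 and (4.3, 4.4) in frame 2.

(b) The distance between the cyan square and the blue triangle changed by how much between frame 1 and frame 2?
-0.6

Distance in frame 1: 3.1. Distance in frame 2: 2.5.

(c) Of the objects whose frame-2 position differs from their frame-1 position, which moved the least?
the pink cross

(moved 0.4)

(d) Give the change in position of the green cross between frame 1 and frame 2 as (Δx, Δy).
(-2.2, 1.4)

The green cross was at (5.4, 6.3) in frame 1 and (3.2, 7.7) in frame 2.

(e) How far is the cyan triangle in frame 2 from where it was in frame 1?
1.8

The cyan triangle moved from (1.5, 8.4) to (3.1, 9.3), a distance of √(1.6² + 0.9²) ≈ 1.8.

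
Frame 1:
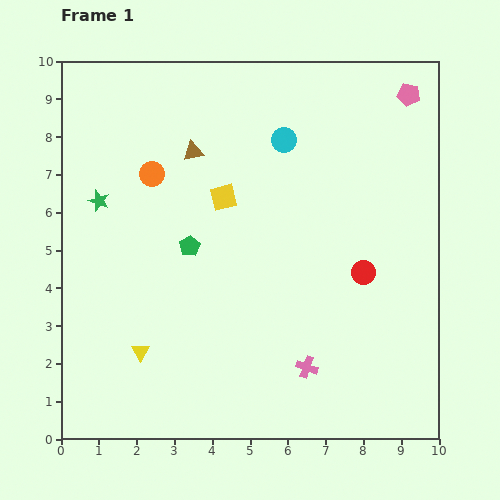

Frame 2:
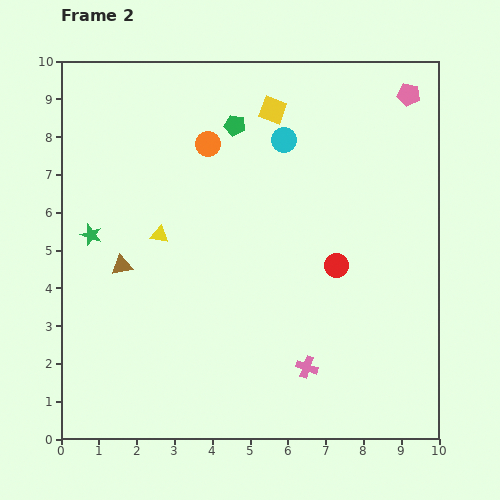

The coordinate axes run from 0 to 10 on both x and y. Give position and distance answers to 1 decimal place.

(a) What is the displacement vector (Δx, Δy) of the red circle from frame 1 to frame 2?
(-0.7, 0.2)

The red circle was at (8.0, 4.4) in frame 1 and (7.3, 4.6) in frame 2.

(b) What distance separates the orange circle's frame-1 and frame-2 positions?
1.7

The orange circle moved from (2.4, 7.0) to (3.9, 7.8), a distance of √(1.5² + 0.8²) ≈ 1.7.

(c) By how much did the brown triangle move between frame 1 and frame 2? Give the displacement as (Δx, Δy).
(-1.9, -3.0)

The brown triangle was at (3.5, 7.6) in frame 1 and (1.6, 4.6) in frame 2.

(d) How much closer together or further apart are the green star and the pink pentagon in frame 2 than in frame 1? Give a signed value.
+0.5

Distance in frame 1: 8.7. Distance in frame 2: 9.2.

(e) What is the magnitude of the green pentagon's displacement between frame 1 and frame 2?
3.4

The green pentagon moved from (3.4, 5.1) to (4.6, 8.3), a distance of √(1.2² + 3.2²) ≈ 3.4.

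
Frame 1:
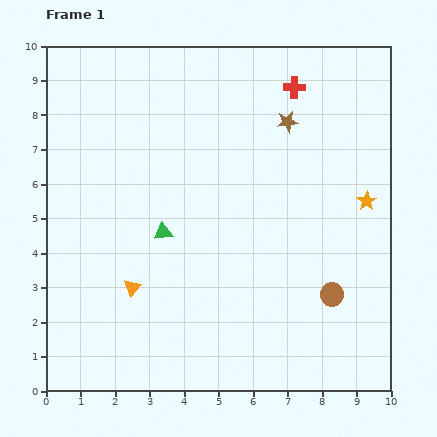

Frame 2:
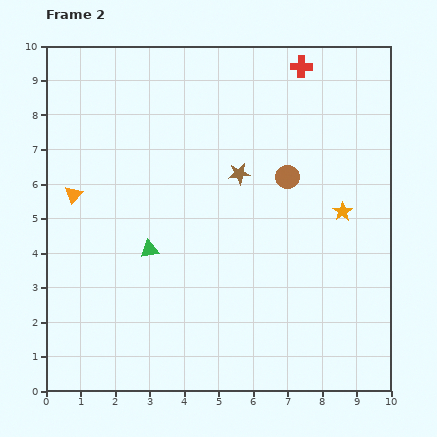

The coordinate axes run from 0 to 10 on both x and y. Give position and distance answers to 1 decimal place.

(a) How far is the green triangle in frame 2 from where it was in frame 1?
0.6

The green triangle moved from (3.4, 4.6) to (3.0, 4.1), a distance of √(0.4² + 0.5²) ≈ 0.6.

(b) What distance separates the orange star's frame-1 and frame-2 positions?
0.8

The orange star moved from (9.3, 5.5) to (8.6, 5.2), a distance of √(0.7² + 0.3²) ≈ 0.8.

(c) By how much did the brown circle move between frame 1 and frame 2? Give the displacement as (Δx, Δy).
(-1.3, 3.4)

The brown circle was at (8.3, 2.8) in frame 1 and (7.0, 6.2) in frame 2.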